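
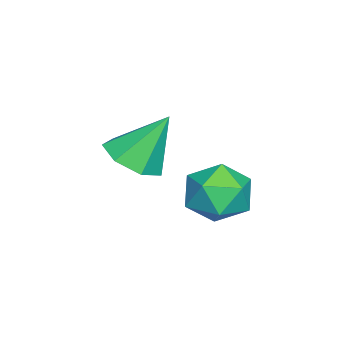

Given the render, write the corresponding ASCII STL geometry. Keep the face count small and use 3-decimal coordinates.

solid 
facet normal 0.356 0.218 0.909
outer loop
vertex 0.751 0.227 2.956
vertex 0.19 -0.381 3.321
vertex 1.018 -0.631 3.057
endloop
endfacet
facet normal 0.856 0.315 0.411
outer loop
vertex 0.751 0.227 2.956
vertex 1.018 -0.631 3.057
vertex 1.217 -0.182 2.298
endloop
endfacet
facet normal 0.609 0.791 -0.060
outer loop
vertex 0.751 0.227 2.956
vertex 1.217 -0.182 2.298
vertex 0.512 0.346 2.093
endloop
endfacet
facet normal -0.044 0.988 0.148
outer loop
vertex 0.751 0.227 2.956
vertex 0.512 0.346 2.093
vertex -0.123 0.223 2.725
endloop
endfacet
facet normal -0.200 0.634 0.747
outer loop
vertex 0.751 0.227 2.956
vertex -0.123 0.223 2.725
vertex 0.19 -0.381 3.321
endloop
endfacet
facet normal 0.950 -0.306 0.068
outer loop
vertex 1.217 -0.182 2.298
vertex 1.018 -0.631 3.057
vertex 0.943 -1.043 2.255
endloop
endfacet
facet normal 0.139 -0.463 0.875
outer loop
vertex 1.018 -0.631 3.057
vertex 0.19 -0.381 3.321
vertex 0.308 -1.166 2.887
endloop
endfacet
facet normal -0.761 0.211 0.614
outer loop
vertex 0.19 -0.381 3.321
vertex -0.123 0.223 2.725
vertex -0.397 -0.638 2.682
endloop
endfacet
facet normal -0.506 0.785 -0.356
outer loop
vertex -0.123 0.223 2.725
vertex 0.512 0.346 2.093
vertex -0.198 -0.189 1.923
endloop
endfacet
facet normal 0.550 0.466 -0.693
outer loop
vertex 0.512 0.346 2.093
vertex 1.217 -0.182 2.298
vertex 0.63 -0.439 1.659
endloop
endfacet
facet normal 0.044 -0.988 -0.148
outer loop
vertex 0.069 -1.047 2.024
vertex 0.943 -1.043 2.255
vertex 0.308 -1.166 2.887
endloop
endfacet
facet normal -0.609 -0.791 0.060
outer loop
vertex 0.069 -1.047 2.024
vertex 0.308 -1.166 2.887
vertex -0.397 -0.638 2.682
endloop
endfacet
facet normal -0.856 -0.315 -0.411
outer loop
vertex 0.069 -1.047 2.024
vertex -0.397 -0.638 2.682
vertex -0.198 -0.189 1.923
endloop
endfacet
facet normal -0.356 -0.218 -0.909
outer loop
vertex 0.069 -1.047 2.024
vertex -0.198 -0.189 1.923
vertex 0.63 -0.439 1.659
endloop
endfacet
facet normal 0.200 -0.634 -0.747
outer loop
vertex 0.069 -1.047 2.024
vertex 0.63 -0.439 1.659
vertex 0.943 -1.043 2.255
endloop
endfacet
facet normal 0.506 -0.785 0.356
outer loop
vertex 0.308 -1.166 2.887
vertex 0.943 -1.043 2.255
vertex 1.018 -0.631 3.057
endloop
endfacet
facet normal -0.550 -0.466 0.693
outer loop
vertex -0.397 -0.638 2.682
vertex 0.308 -1.166 2.887
vertex 0.19 -0.381 3.321
endloop
endfacet
facet normal -0.950 0.306 -0.068
outer loop
vertex -0.198 -0.189 1.923
vertex -0.397 -0.638 2.682
vertex -0.123 0.223 2.725
endloop
endfacet
facet normal -0.139 0.463 -0.875
outer loop
vertex 0.63 -0.439 1.659
vertex -0.198 -0.189 1.923
vertex 0.512 0.346 2.093
endloop
endfacet
facet normal 0.761 -0.211 -0.614
outer loop
vertex 0.943 -1.043 2.255
vertex 0.63 -0.439 1.659
vertex 1.217 -0.182 2.298
endloop
endfacet
facet normal 0.196 -0.502 -0.842
outer loop
vertex -0.25 -3.054 2.733
vertex -1.022 -2.834 2.422
vertex -0.274 -2.416 2.347
endloop
endfacet
facet normal 0.798 0.334 0.502
outer loop
vertex -0.25 -3.054 2.733
vertex -0.274 -2.416 2.347
vertex -1.338 -2.026 3.778
endloop
endfacet
facet normal 0.197 -0.503 -0.842
outer loop
vertex -0.274 -2.416 2.347
vertex -1.022 -2.834 2.422
vertex -0.861 -2.093 2.017
endloop
endfacet
facet normal 0.443 0.893 0.086
outer loop
vertex -0.274 -2.416 2.347
vertex -0.861 -2.093 2.017
vertex -1.338 -2.026 3.778
endloop
endfacet
facet normal 0.196 -0.503 -0.842
outer loop
vertex -0.861 -2.093 2.017
vertex -1.022 -2.834 2.422
vertex -1.569 -2.329 1.993
endloop
endfacet
facet normal -0.310 0.943 -0.120
outer loop
vertex -0.861 -2.093 2.017
vertex -1.569 -2.329 1.993
vertex -1.338 -2.026 3.778
endloop
endfacet
facet normal 0.197 -0.502 -0.842
outer loop
vertex -1.569 -2.329 1.993
vertex -1.022 -2.834 2.422
vertex -1.864 -2.945 2.291
endloop
endfacet
facet normal -0.894 0.447 0.040
outer loop
vertex -1.569 -2.329 1.993
vertex -1.864 -2.945 2.291
vertex -1.338 -2.026 3.778
endloop
endfacet
facet normal 0.197 -0.503 -0.841
outer loop
vertex -1.864 -2.945 2.291
vertex -1.022 -2.834 2.422
vertex -1.526 -3.478 2.689
endloop
endfacet
facet normal -0.869 -0.220 0.443
outer loop
vertex -1.864 -2.945 2.291
vertex -1.526 -3.478 2.689
vertex -1.338 -2.026 3.778
endloop
endfacet
facet normal 0.195 -0.502 -0.842
outer loop
vertex -1.526 -3.478 2.689
vertex -1.022 -2.834 2.422
vertex -0.807 -3.527 2.885
endloop
endfacet
facet normal -0.253 -0.559 0.789
outer loop
vertex -1.526 -3.478 2.689
vertex -0.807 -3.527 2.885
vertex -1.338 -2.026 3.778
endloop
endfacet
facet normal 0.196 -0.502 -0.842
outer loop
vertex -0.807 -3.527 2.885
vertex -1.022 -2.834 2.422
vertex -0.25 -3.054 2.733
endloop
endfacet
facet normal 0.488 -0.312 0.815
outer loop
vertex -0.807 -3.527 2.885
vertex -0.25 -3.054 2.733
vertex -1.338 -2.026 3.778
endloop
endfacet

endsolid


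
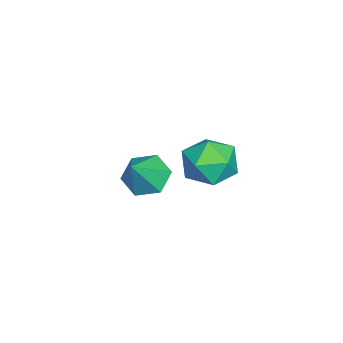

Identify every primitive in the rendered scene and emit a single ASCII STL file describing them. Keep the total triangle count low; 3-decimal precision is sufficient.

solid 
facet normal -0.650 0.181 -0.738
outer loop
vertex -0.447 -3.894 -1.849
vertex -1.084 -3.634 -1.224
vertex -0.501 -3.005 -1.583
endloop
endfacet
facet normal 0.968 0.124 -0.217
outer loop
vertex -0.447 -3.894 -1.849
vertex -0.501 -3.005 -1.583
vertex -0.036 -3.926 -0.036
endloop
endfacet
facet normal -0.650 0.182 -0.737
outer loop
vertex -0.501 -3.005 -1.583
vertex -1.084 -3.634 -1.224
vertex -1.138 -2.745 -0.957
endloop
endfacet
facet normal 0.584 0.762 0.278
outer loop
vertex -0.501 -3.005 -1.583
vertex -1.138 -2.745 -0.957
vertex -0.036 -3.926 -0.036
endloop
endfacet
facet normal -0.651 0.182 -0.737
outer loop
vertex -1.138 -2.745 -0.957
vertex -1.084 -3.634 -1.224
vertex -1.721 -3.375 -0.598
endloop
endfacet
facet normal -0.093 0.557 0.825
outer loop
vertex -1.138 -2.745 -0.957
vertex -1.721 -3.375 -0.598
vertex -0.036 -3.926 -0.036
endloop
endfacet
facet normal -0.651 0.180 -0.737
outer loop
vertex -1.721 -3.375 -0.598
vertex -1.084 -3.634 -1.224
vertex -1.666 -4.264 -0.864
endloop
endfacet
facet normal -0.386 -0.286 0.877
outer loop
vertex -1.721 -3.375 -0.598
vertex -1.666 -4.264 -0.864
vertex -0.036 -3.926 -0.036
endloop
endfacet
facet normal -0.651 0.180 -0.737
outer loop
vertex -1.666 -4.264 -0.864
vertex -1.084 -3.634 -1.224
vertex -1.029 -4.524 -1.49
endloop
endfacet
facet normal -0.002 -0.924 0.382
outer loop
vertex -1.666 -4.264 -0.864
vertex -1.029 -4.524 -1.49
vertex -0.036 -3.926 -0.036
endloop
endfacet
facet normal -0.650 0.180 -0.738
outer loop
vertex -1.029 -4.524 -1.49
vertex -1.084 -3.634 -1.224
vertex -0.447 -3.894 -1.849
endloop
endfacet
facet normal 0.675 -0.718 -0.166
outer loop
vertex -1.029 -4.524 -1.49
vertex -0.447 -3.894 -1.849
vertex -0.036 -3.926 -0.036
endloop
endfacet
facet normal 0.033 0.562 0.826
outer loop
vertex 2.132 -0.095 3.159
vertex 2.643 -0.844 3.648
vertex 3.161 -0.117 3.133
endloop
endfacet
facet normal 0.027 0.970 0.240
outer loop
vertex 2.132 -0.095 3.159
vertex 3.161 -0.117 3.133
vertex 2.63 0.109 2.28
endloop
endfacet
facet normal -0.563 0.816 -0.129
outer loop
vertex 2.132 -0.095 3.159
vertex 2.63 0.109 2.28
vertex 1.783 -0.477 2.268
endloop
endfacet
facet normal -0.922 0.313 0.227
outer loop
vertex 2.132 -0.095 3.159
vertex 1.783 -0.477 2.268
vertex 1.791 -1.066 3.113
endloop
endfacet
facet normal -0.554 0.156 0.818
outer loop
vertex 2.132 -0.095 3.159
vertex 1.791 -1.066 3.113
vertex 2.643 -0.844 3.648
endloop
endfacet
facet normal 0.591 0.791 -0.159
outer loop
vertex 2.63 0.109 2.28
vertex 3.161 -0.117 3.133
vertex 3.449 -0.514 2.227
endloop
endfacet
facet normal 0.600 0.131 0.789
outer loop
vertex 3.161 -0.117 3.133
vertex 2.643 -0.844 3.648
vertex 3.457 -1.103 3.072
endloop
endfacet
facet normal -0.350 -0.526 0.775
outer loop
vertex 2.643 -0.844 3.648
vertex 1.791 -1.066 3.113
vertex 2.61 -1.689 3.06
endloop
endfacet
facet normal -0.945 -0.272 -0.181
outer loop
vertex 1.791 -1.066 3.113
vertex 1.783 -0.477 2.268
vertex 2.079 -1.463 2.207
endloop
endfacet
facet normal -0.364 0.542 -0.758
outer loop
vertex 1.783 -0.477 2.268
vertex 2.63 0.109 2.28
vertex 2.597 -0.736 1.692
endloop
endfacet
facet normal 0.922 -0.313 -0.227
outer loop
vertex 3.108 -1.485 2.181
vertex 3.449 -0.514 2.227
vertex 3.457 -1.103 3.072
endloop
endfacet
facet normal 0.563 -0.816 0.129
outer loop
vertex 3.108 -1.485 2.181
vertex 3.457 -1.103 3.072
vertex 2.61 -1.689 3.06
endloop
endfacet
facet normal -0.027 -0.970 -0.240
outer loop
vertex 3.108 -1.485 2.181
vertex 2.61 -1.689 3.06
vertex 2.079 -1.463 2.207
endloop
endfacet
facet normal -0.033 -0.562 -0.826
outer loop
vertex 3.108 -1.485 2.181
vertex 2.079 -1.463 2.207
vertex 2.597 -0.736 1.692
endloop
endfacet
facet normal 0.554 -0.156 -0.818
outer loop
vertex 3.108 -1.485 2.181
vertex 2.597 -0.736 1.692
vertex 3.449 -0.514 2.227
endloop
endfacet
facet normal 0.945 0.272 0.181
outer loop
vertex 3.457 -1.103 3.072
vertex 3.449 -0.514 2.227
vertex 3.161 -0.117 3.133
endloop
endfacet
facet normal 0.364 -0.542 0.758
outer loop
vertex 2.61 -1.689 3.06
vertex 3.457 -1.103 3.072
vertex 2.643 -0.844 3.648
endloop
endfacet
facet normal -0.591 -0.791 0.159
outer loop
vertex 2.079 -1.463 2.207
vertex 2.61 -1.689 3.06
vertex 1.791 -1.066 3.113
endloop
endfacet
facet normal -0.600 -0.131 -0.789
outer loop
vertex 2.597 -0.736 1.692
vertex 2.079 -1.463 2.207
vertex 1.783 -0.477 2.268
endloop
endfacet
facet normal 0.350 0.526 -0.775
outer loop
vertex 3.449 -0.514 2.227
vertex 2.597 -0.736 1.692
vertex 2.63 0.109 2.28
endloop
endfacet

endsolid


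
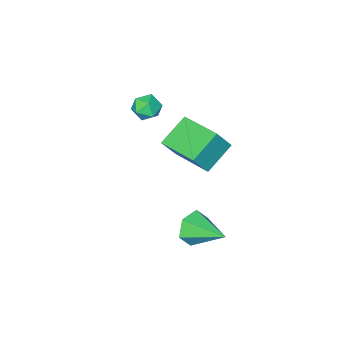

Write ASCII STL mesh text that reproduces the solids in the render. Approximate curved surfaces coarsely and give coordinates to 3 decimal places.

solid 
facet normal -0.409 0.426 0.807
outer loop
vertex 0.296 -1.591 1.391
vertex 0.371 -2.232 1.767
vertex 0.92 -1.726 1.778
endloop
endfacet
facet normal -0.060 0.908 0.414
outer loop
vertex 0.296 -1.591 1.391
vertex 0.92 -1.726 1.778
vertex 0.961 -1.415 1.101
endloop
endfacet
facet normal -0.345 0.907 -0.241
outer loop
vertex 0.296 -1.591 1.391
vertex 0.961 -1.415 1.101
vertex 0.438 -1.728 0.671
endloop
endfacet
facet normal -0.870 0.424 -0.252
outer loop
vertex 0.296 -1.591 1.391
vertex 0.438 -1.728 0.671
vertex 0.073 -2.233 1.082
endloop
endfacet
facet normal -0.910 0.126 0.396
outer loop
vertex 0.296 -1.591 1.391
vertex 0.073 -2.233 1.082
vertex 0.371 -2.232 1.767
endloop
endfacet
facet normal 0.619 0.699 0.358
outer loop
vertex 0.961 -1.415 1.101
vertex 0.92 -1.726 1.778
vertex 1.447 -1.947 1.298
endloop
endfacet
facet normal 0.056 -0.082 0.995
outer loop
vertex 0.92 -1.726 1.778
vertex 0.371 -2.232 1.767
vertex 1.082 -2.452 1.709
endloop
endfacet
facet normal -0.755 -0.568 0.329
outer loop
vertex 0.371 -2.232 1.767
vertex 0.073 -2.233 1.082
vertex 0.559 -2.765 1.279
endloop
endfacet
facet normal -0.690 -0.086 -0.718
outer loop
vertex 0.073 -2.233 1.082
vertex 0.438 -1.728 0.671
vertex 0.6 -2.454 0.602
endloop
endfacet
facet normal 0.158 0.697 -0.700
outer loop
vertex 0.438 -1.728 0.671
vertex 0.961 -1.415 1.101
vertex 1.149 -1.948 0.613
endloop
endfacet
facet normal 0.870 -0.424 0.252
outer loop
vertex 1.224 -2.589 0.989
vertex 1.447 -1.947 1.298
vertex 1.082 -2.452 1.709
endloop
endfacet
facet normal 0.345 -0.907 0.241
outer loop
vertex 1.224 -2.589 0.989
vertex 1.082 -2.452 1.709
vertex 0.559 -2.765 1.279
endloop
endfacet
facet normal 0.060 -0.908 -0.414
outer loop
vertex 1.224 -2.589 0.989
vertex 0.559 -2.765 1.279
vertex 0.6 -2.454 0.602
endloop
endfacet
facet normal 0.409 -0.426 -0.807
outer loop
vertex 1.224 -2.589 0.989
vertex 0.6 -2.454 0.602
vertex 1.149 -1.948 0.613
endloop
endfacet
facet normal 0.910 -0.126 -0.396
outer loop
vertex 1.224 -2.589 0.989
vertex 1.149 -1.948 0.613
vertex 1.447 -1.947 1.298
endloop
endfacet
facet normal 0.690 0.086 0.718
outer loop
vertex 1.082 -2.452 1.709
vertex 1.447 -1.947 1.298
vertex 0.92 -1.726 1.778
endloop
endfacet
facet normal -0.158 -0.697 0.700
outer loop
vertex 0.559 -2.765 1.279
vertex 1.082 -2.452 1.709
vertex 0.371 -2.232 1.767
endloop
endfacet
facet normal -0.619 -0.699 -0.358
outer loop
vertex 0.6 -2.454 0.602
vertex 0.559 -2.765 1.279
vertex 0.073 -2.233 1.082
endloop
endfacet
facet normal -0.056 0.082 -0.995
outer loop
vertex 1.149 -1.948 0.613
vertex 0.6 -2.454 0.602
vertex 0.438 -1.728 0.671
endloop
endfacet
facet normal 0.755 0.568 -0.329
outer loop
vertex 1.447 -1.947 1.298
vertex 1.149 -1.948 0.613
vertex 0.961 -1.415 1.101
endloop
endfacet
facet normal 0.139 -0.946 -0.292
outer loop
vertex 2.169 2.494 -4.226
vertex 1.758 2.2 -3.469
vertex 1.269 2.36 -4.22
endloop
endfacet
facet normal -0.100 0.638 -0.764
outer loop
vertex 2.169 2.494 -4.226
vertex 1.269 2.36 -4.22
vertex 1.502 3.94 -2.931
endloop
endfacet
facet normal 0.140 -0.946 -0.293
outer loop
vertex 1.269 2.36 -4.22
vertex 1.758 2.2 -3.469
vertex 0.858 2.065 -3.463
endloop
endfacet
facet normal -0.865 0.388 -0.319
outer loop
vertex 1.269 2.36 -4.22
vertex 0.858 2.065 -3.463
vertex 1.502 3.94 -2.931
endloop
endfacet
facet normal 0.140 -0.946 -0.293
outer loop
vertex 0.858 2.065 -3.463
vertex 1.758 2.2 -3.469
vertex 1.347 1.905 -2.712
endloop
endfacet
facet normal -0.820 0.123 0.560
outer loop
vertex 0.858 2.065 -3.463
vertex 1.347 1.905 -2.712
vertex 1.502 3.94 -2.931
endloop
endfacet
facet normal 0.140 -0.946 -0.293
outer loop
vertex 1.347 1.905 -2.712
vertex 1.758 2.2 -3.469
vertex 2.247 2.04 -2.719
endloop
endfacet
facet normal -0.008 0.108 0.994
outer loop
vertex 1.347 1.905 -2.712
vertex 2.247 2.04 -2.719
vertex 1.502 3.94 -2.931
endloop
endfacet
facet normal 0.139 -0.946 -0.292
outer loop
vertex 2.247 2.04 -2.719
vertex 1.758 2.2 -3.469
vertex 2.658 2.334 -3.476
endloop
endfacet
facet normal 0.755 0.357 0.549
outer loop
vertex 2.247 2.04 -2.719
vertex 2.658 2.334 -3.476
vertex 1.502 3.94 -2.931
endloop
endfacet
facet normal 0.139 -0.946 -0.292
outer loop
vertex 2.658 2.334 -3.476
vertex 1.758 2.2 -3.469
vertex 2.169 2.494 -4.226
endloop
endfacet
facet normal 0.710 0.623 -0.330
outer loop
vertex 2.658 2.334 -3.476
vertex 2.169 2.494 -4.226
vertex 1.502 3.94 -2.931
endloop
endfacet
facet normal -0.838 -0.070 0.542
outer loop
vertex 1.038 0.746 2.603
vertex 1.023 2.762 2.84
vertex 0.339 0.865 1.537
endloop
endfacet
facet normal 0.008 -0.993 -0.116
outer loop
vertex 1.697 0.978 0.66
vertex 1.038 0.746 2.603
vertex 0.339 0.865 1.537
endloop
endfacet
facet normal -0.838 -0.069 0.541
outer loop
vertex 0.339 0.865 1.537
vertex 1.023 2.762 2.84
vertex 0.325 2.882 1.774
endloop
endfacet
facet normal -0.546 0.094 -0.833
outer loop
vertex 0.325 2.882 1.774
vertex 1.697 0.978 0.66
vertex 0.339 0.865 1.537
endloop
endfacet
facet normal 0.546 -0.094 0.833
outer loop
vertex 1.038 0.746 2.603
vertex 2.381 2.875 1.963
vertex 1.023 2.762 2.84
endloop
endfacet
facet normal 0.007 -0.993 -0.116
outer loop
vertex 2.395 0.858 1.726
vertex 1.038 0.746 2.603
vertex 1.697 0.978 0.66
endloop
endfacet
facet normal 0.546 -0.094 0.833
outer loop
vertex 2.395 0.858 1.726
vertex 2.381 2.875 1.963
vertex 1.038 0.746 2.603
endloop
endfacet
facet normal -0.007 0.993 0.117
outer loop
vertex 1.023 2.762 2.84
vertex 2.381 2.875 1.963
vertex 0.325 2.882 1.774
endloop
endfacet
facet normal -0.546 0.094 -0.833
outer loop
vertex 1.682 2.994 0.897
vertex 1.697 0.978 0.66
vertex 0.325 2.882 1.774
endloop
endfacet
facet normal -0.007 0.993 0.116
outer loop
vertex 0.325 2.882 1.774
vertex 2.381 2.875 1.963
vertex 1.682 2.994 0.897
endloop
endfacet
facet normal 0.838 0.070 -0.541
outer loop
vertex 1.682 2.994 0.897
vertex 2.395 0.858 1.726
vertex 1.697 0.978 0.66
endloop
endfacet
facet normal 0.838 0.069 -0.542
outer loop
vertex 2.381 2.875 1.963
vertex 2.395 0.858 1.726
vertex 1.682 2.994 0.897
endloop
endfacet

endsolid


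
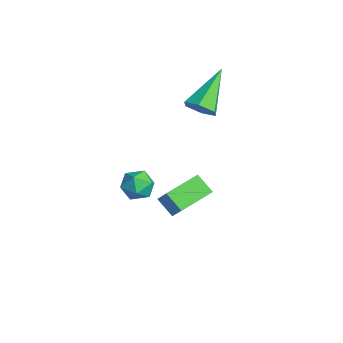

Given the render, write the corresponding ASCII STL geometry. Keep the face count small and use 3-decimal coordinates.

solid 
facet normal 0.139 0.878 0.458
outer loop
vertex -0.152 -1.428 -0.387
vertex -0.372 -1.72 0.24
vertex 0.331 -1.737 0.059
endloop
endfacet
facet normal 0.593 0.800 -0.088
outer loop
vertex -0.152 -1.428 -0.387
vertex 0.331 -1.737 0.059
vertex 0.375 -1.848 -0.656
endloop
endfacet
facet normal 0.211 0.701 -0.681
outer loop
vertex -0.152 -1.428 -0.387
vertex 0.375 -1.848 -0.656
vertex -0.299 -1.9 -0.918
endloop
endfacet
facet normal -0.482 0.717 -0.504
outer loop
vertex -0.152 -1.428 -0.387
vertex -0.299 -1.9 -0.918
vertex -0.761 -1.821 -0.364
endloop
endfacet
facet normal -0.526 0.827 0.200
outer loop
vertex -0.152 -1.428 -0.387
vertex -0.761 -1.821 -0.364
vertex -0.372 -1.72 0.24
endloop
endfacet
facet normal 0.977 0.211 0.027
outer loop
vertex 0.375 -1.848 -0.656
vertex 0.331 -1.737 0.059
vertex 0.481 -2.399 -0.196
endloop
endfacet
facet normal 0.242 0.337 0.910
outer loop
vertex 0.331 -1.737 0.059
vertex -0.372 -1.72 0.24
vertex 0.019 -2.32 0.358
endloop
endfacet
facet normal -0.832 0.252 0.494
outer loop
vertex -0.372 -1.72 0.24
vertex -0.761 -1.821 -0.364
vertex -0.655 -2.372 0.096
endloop
endfacet
facet normal -0.760 0.076 -0.645
outer loop
vertex -0.761 -1.821 -0.364
vertex -0.299 -1.9 -0.918
vertex -0.611 -2.483 -0.619
endloop
endfacet
facet normal 0.358 0.050 -0.932
outer loop
vertex -0.299 -1.9 -0.918
vertex 0.375 -1.848 -0.656
vertex 0.092 -2.5 -0.8
endloop
endfacet
facet normal 0.482 -0.717 0.504
outer loop
vertex -0.128 -2.792 -0.173
vertex 0.481 -2.399 -0.196
vertex 0.019 -2.32 0.358
endloop
endfacet
facet normal -0.211 -0.701 0.681
outer loop
vertex -0.128 -2.792 -0.173
vertex 0.019 -2.32 0.358
vertex -0.655 -2.372 0.096
endloop
endfacet
facet normal -0.593 -0.800 0.088
outer loop
vertex -0.128 -2.792 -0.173
vertex -0.655 -2.372 0.096
vertex -0.611 -2.483 -0.619
endloop
endfacet
facet normal -0.139 -0.878 -0.458
outer loop
vertex -0.128 -2.792 -0.173
vertex -0.611 -2.483 -0.619
vertex 0.092 -2.5 -0.8
endloop
endfacet
facet normal 0.526 -0.827 -0.200
outer loop
vertex -0.128 -2.792 -0.173
vertex 0.092 -2.5 -0.8
vertex 0.481 -2.399 -0.196
endloop
endfacet
facet normal 0.760 -0.076 0.645
outer loop
vertex 0.019 -2.32 0.358
vertex 0.481 -2.399 -0.196
vertex 0.331 -1.737 0.059
endloop
endfacet
facet normal -0.358 -0.050 0.932
outer loop
vertex -0.655 -2.372 0.096
vertex 0.019 -2.32 0.358
vertex -0.372 -1.72 0.24
endloop
endfacet
facet normal -0.977 -0.211 -0.027
outer loop
vertex -0.611 -2.483 -0.619
vertex -0.655 -2.372 0.096
vertex -0.761 -1.821 -0.364
endloop
endfacet
facet normal -0.242 -0.337 -0.910
outer loop
vertex 0.092 -2.5 -0.8
vertex -0.611 -2.483 -0.619
vertex -0.299 -1.9 -0.918
endloop
endfacet
facet normal 0.832 -0.252 -0.494
outer loop
vertex 0.481 -2.399 -0.196
vertex 0.092 -2.5 -0.8
vertex 0.375 -1.848 -0.656
endloop
endfacet
facet normal 0.475 -0.648 -0.595
outer loop
vertex -2.729 2.205 0.733
vertex -3.367 1.889 0.568
vertex -3.118 2.443 0.163
endloop
endfacet
facet normal 0.539 0.842 -0.016
outer loop
vertex -2.729 2.205 0.733
vertex -3.118 2.443 0.163
vertex -4.393 3.291 1.852
endloop
endfacet
facet normal 0.476 -0.648 -0.594
outer loop
vertex -3.118 2.443 0.163
vertex -3.367 1.889 0.568
vertex -3.755 2.127 -0.002
endloop
endfacet
facet normal -0.240 0.783 -0.574
outer loop
vertex -3.118 2.443 0.163
vertex -3.755 2.127 -0.002
vertex -4.393 3.291 1.852
endloop
endfacet
facet normal 0.476 -0.648 -0.594
outer loop
vertex -3.755 2.127 -0.002
vertex -3.367 1.889 0.568
vertex -4.004 1.573 0.403
endloop
endfacet
facet normal -0.912 0.124 -0.391
outer loop
vertex -3.755 2.127 -0.002
vertex -4.004 1.573 0.403
vertex -4.393 3.291 1.852
endloop
endfacet
facet normal 0.476 -0.650 -0.593
outer loop
vertex -4.004 1.573 0.403
vertex -3.367 1.889 0.568
vertex -3.616 1.336 0.974
endloop
endfacet
facet normal -0.806 -0.477 0.350
outer loop
vertex -4.004 1.573 0.403
vertex -3.616 1.336 0.974
vertex -4.393 3.291 1.852
endloop
endfacet
facet normal 0.474 -0.650 -0.594
outer loop
vertex -3.616 1.336 0.974
vertex -3.367 1.889 0.568
vertex -2.978 1.651 1.139
endloop
endfacet
facet normal -0.028 -0.419 0.908
outer loop
vertex -3.616 1.336 0.974
vertex -2.978 1.651 1.139
vertex -4.393 3.291 1.852
endloop
endfacet
facet normal 0.475 -0.649 -0.594
outer loop
vertex -2.978 1.651 1.139
vertex -3.367 1.889 0.568
vertex -2.729 2.205 0.733
endloop
endfacet
facet normal 0.645 0.241 0.725
outer loop
vertex -2.978 1.651 1.139
vertex -2.729 2.205 0.733
vertex -4.393 3.291 1.852
endloop
endfacet
facet normal -0.717 -0.323 0.618
outer loop
vertex -2.254 -0.028 -3.065
vertex -2.715 1.512 -2.795
vertex -2.974 -0.091 -3.933
endloop
endfacet
facet normal 0.282 -0.945 -0.166
outer loop
vertex -2.265 0.228 -4.545
vertex -2.254 -0.028 -3.065
vertex -2.974 -0.091 -3.933
endloop
endfacet
facet normal -0.717 -0.323 0.618
outer loop
vertex -2.974 -0.091 -3.933
vertex -2.715 1.512 -2.795
vertex -3.435 1.449 -3.664
endloop
endfacet
facet normal -0.638 -0.057 -0.768
outer loop
vertex -3.435 1.449 -3.664
vertex -2.265 0.228 -4.545
vertex -2.974 -0.091 -3.933
endloop
endfacet
facet normal 0.638 0.056 0.768
outer loop
vertex -2.254 -0.028 -3.065
vertex -2.006 1.831 -3.407
vertex -2.715 1.512 -2.795
endloop
endfacet
facet normal 0.282 -0.945 -0.166
outer loop
vertex -1.545 0.291 -3.676
vertex -2.254 -0.028 -3.065
vertex -2.265 0.228 -4.545
endloop
endfacet
facet normal 0.637 0.056 0.769
outer loop
vertex -1.545 0.291 -3.676
vertex -2.006 1.831 -3.407
vertex -2.254 -0.028 -3.065
endloop
endfacet
facet normal -0.282 0.945 0.165
outer loop
vertex -2.715 1.512 -2.795
vertex -2.006 1.831 -3.407
vertex -3.435 1.449 -3.664
endloop
endfacet
facet normal -0.637 -0.056 -0.769
outer loop
vertex -2.726 1.768 -4.275
vertex -2.265 0.228 -4.545
vertex -3.435 1.449 -3.664
endloop
endfacet
facet normal -0.282 0.945 0.166
outer loop
vertex -3.435 1.449 -3.664
vertex -2.006 1.831 -3.407
vertex -2.726 1.768 -4.275
endloop
endfacet
facet normal 0.717 0.323 -0.618
outer loop
vertex -2.726 1.768 -4.275
vertex -1.545 0.291 -3.676
vertex -2.265 0.228 -4.545
endloop
endfacet
facet normal 0.717 0.323 -0.618
outer loop
vertex -2.006 1.831 -3.407
vertex -1.545 0.291 -3.676
vertex -2.726 1.768 -4.275
endloop
endfacet

endsolid


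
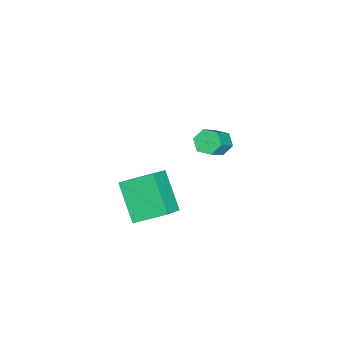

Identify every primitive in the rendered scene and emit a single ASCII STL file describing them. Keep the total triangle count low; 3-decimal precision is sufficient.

solid 
facet normal -0.643 -0.414 0.644
outer loop
vertex 3.76 1.275 -1.339
vertex 3.606 2.408 -0.764
vertex 2.912 1.513 -2.032
endloop
endfacet
facet normal 0.120 -0.885 -0.450
outer loop
vertex 3.934 2.172 -3.056
vertex 3.76 1.275 -1.339
vertex 2.912 1.513 -2.032
endloop
endfacet
facet normal -0.642 -0.415 0.644
outer loop
vertex 2.912 1.513 -2.032
vertex 3.606 2.408 -0.764
vertex 2.759 2.645 -1.456
endloop
endfacet
facet normal -0.757 0.212 -0.618
outer loop
vertex 2.759 2.645 -1.456
vertex 3.934 2.172 -3.056
vertex 2.912 1.513 -2.032
endloop
endfacet
facet normal 0.756 -0.211 0.619
outer loop
vertex 3.76 1.275 -1.339
vertex 4.628 3.067 -1.788
vertex 3.606 2.408 -0.764
endloop
endfacet
facet normal 0.120 -0.885 -0.450
outer loop
vertex 4.781 1.935 -2.364
vertex 3.76 1.275 -1.339
vertex 3.934 2.172 -3.056
endloop
endfacet
facet normal 0.757 -0.212 0.618
outer loop
vertex 4.781 1.935 -2.364
vertex 4.628 3.067 -1.788
vertex 3.76 1.275 -1.339
endloop
endfacet
facet normal -0.120 0.885 0.450
outer loop
vertex 3.606 2.408 -0.764
vertex 4.628 3.067 -1.788
vertex 2.759 2.645 -1.456
endloop
endfacet
facet normal -0.757 0.211 -0.618
outer loop
vertex 3.78 3.305 -2.481
vertex 3.934 2.172 -3.056
vertex 2.759 2.645 -1.456
endloop
endfacet
facet normal -0.120 0.885 0.450
outer loop
vertex 2.759 2.645 -1.456
vertex 4.628 3.067 -1.788
vertex 3.78 3.305 -2.481
endloop
endfacet
facet normal 0.643 0.414 -0.645
outer loop
vertex 3.78 3.305 -2.481
vertex 4.781 1.935 -2.364
vertex 3.934 2.172 -3.056
endloop
endfacet
facet normal 0.643 0.415 -0.644
outer loop
vertex 4.628 3.067 -1.788
vertex 4.781 1.935 -2.364
vertex 3.78 3.305 -2.481
endloop
endfacet
facet normal -0.669 0.206 -0.714
outer loop
vertex -0.219 3.651 -3.435
vertex -0.476 3.96 -3.105
vertex -0.097 4.156 -3.404
endloop
endfacet
facet normal 0.704 -0.127 -0.698
outer loop
vertex -0.219 3.651 -3.435
vertex -0.097 4.156 -3.404
vertex 0.692 3.371 -2.465
endloop
endfacet
facet normal 0.704 -0.128 -0.698
outer loop
vertex 0.692 3.371 -2.465
vertex -0.097 4.156 -3.404
vertex 0.814 3.875 -2.434
endloop
endfacet
facet normal 0.670 -0.206 0.713
outer loop
vertex 0.692 3.371 -2.465
vertex 0.814 3.875 -2.434
vertex 0.436 3.68 -2.135
endloop
endfacet
facet normal -0.669 0.206 -0.714
outer loop
vertex -0.097 4.156 -3.404
vertex -0.476 3.96 -3.105
vertex -0.354 4.465 -3.074
endloop
endfacet
facet normal 0.555 0.778 -0.296
outer loop
vertex -0.097 4.156 -3.404
vertex -0.354 4.465 -3.074
vertex 0.814 3.875 -2.434
endloop
endfacet
facet normal 0.555 0.777 -0.297
outer loop
vertex 0.814 3.875 -2.434
vertex -0.354 4.465 -3.074
vertex 0.557 4.185 -2.103
endloop
endfacet
facet normal 0.670 -0.206 0.713
outer loop
vertex 0.814 3.875 -2.434
vertex 0.557 4.185 -2.103
vertex 0.436 3.68 -2.135
endloop
endfacet
facet normal -0.671 0.206 -0.713
outer loop
vertex -0.354 4.465 -3.074
vertex -0.476 3.96 -3.105
vertex -0.732 4.269 -2.775
endloop
endfacet
facet normal -0.151 0.903 0.402
outer loop
vertex -0.354 4.465 -3.074
vertex -0.732 4.269 -2.775
vertex 0.557 4.185 -2.103
endloop
endfacet
facet normal -0.151 0.903 0.402
outer loop
vertex 0.557 4.185 -2.103
vertex -0.732 4.269 -2.775
vertex 0.179 3.989 -1.805
endloop
endfacet
facet normal 0.669 -0.206 0.714
outer loop
vertex 0.557 4.185 -2.103
vertex 0.179 3.989 -1.805
vertex 0.436 3.68 -2.135
endloop
endfacet
facet normal -0.670 0.206 -0.713
outer loop
vertex -0.732 4.269 -2.775
vertex -0.476 3.96 -3.105
vertex -0.854 3.765 -2.806
endloop
endfacet
facet normal -0.704 0.128 0.698
outer loop
vertex -0.732 4.269 -2.775
vertex -0.854 3.765 -2.806
vertex 0.179 3.989 -1.805
endloop
endfacet
facet normal -0.704 0.127 0.698
outer loop
vertex 0.179 3.989 -1.805
vertex -0.854 3.765 -2.806
vertex 0.057 3.484 -1.836
endloop
endfacet
facet normal 0.669 -0.206 0.714
outer loop
vertex 0.179 3.989 -1.805
vertex 0.057 3.484 -1.836
vertex 0.436 3.68 -2.135
endloop
endfacet
facet normal -0.670 0.206 -0.713
outer loop
vertex -0.854 3.765 -2.806
vertex -0.476 3.96 -3.105
vertex -0.597 3.455 -3.137
endloop
endfacet
facet normal -0.555 -0.777 0.296
outer loop
vertex -0.854 3.765 -2.806
vertex -0.597 3.455 -3.137
vertex 0.057 3.484 -1.836
endloop
endfacet
facet normal -0.555 -0.778 0.296
outer loop
vertex 0.057 3.484 -1.836
vertex -0.597 3.455 -3.137
vertex 0.314 3.175 -2.166
endloop
endfacet
facet normal 0.669 -0.206 0.714
outer loop
vertex 0.057 3.484 -1.836
vertex 0.314 3.175 -2.166
vertex 0.436 3.68 -2.135
endloop
endfacet
facet normal -0.669 0.206 -0.714
outer loop
vertex -0.597 3.455 -3.137
vertex -0.476 3.96 -3.105
vertex -0.219 3.651 -3.435
endloop
endfacet
facet normal 0.151 -0.903 -0.402
outer loop
vertex -0.597 3.455 -3.137
vertex -0.219 3.651 -3.435
vertex 0.314 3.175 -2.166
endloop
endfacet
facet normal 0.150 -0.903 -0.402
outer loop
vertex 0.314 3.175 -2.166
vertex -0.219 3.651 -3.435
vertex 0.692 3.371 -2.465
endloop
endfacet
facet normal 0.671 -0.206 0.713
outer loop
vertex 0.314 3.175 -2.166
vertex 0.692 3.371 -2.465
vertex 0.436 3.68 -2.135
endloop
endfacet

endsolid


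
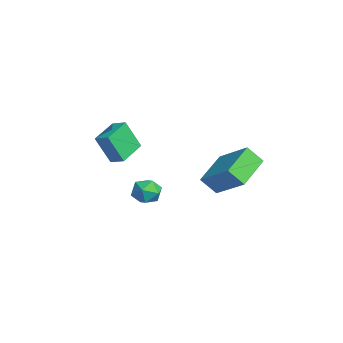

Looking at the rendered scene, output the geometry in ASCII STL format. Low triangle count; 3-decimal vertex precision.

solid 
facet normal -0.711 0.607 0.354
outer loop
vertex -0.367 2.022 0.806
vertex 1.124 3.049 2.037
vertex -0.159 2.784 -0.083
endloop
endfacet
facet normal -0.681 -0.470 -0.562
outer loop
vertex 1.356 1.491 -0.837
vertex -0.367 2.022 0.806
vertex -0.159 2.784 -0.083
endloop
endfacet
facet normal -0.711 0.608 0.354
outer loop
vertex -0.159 2.784 -0.083
vertex 1.124 3.049 2.037
vertex 1.333 3.812 1.148
endloop
endfacet
facet normal 0.175 0.641 -0.747
outer loop
vertex 1.333 3.812 1.148
vertex 1.356 1.491 -0.837
vertex -0.159 2.784 -0.083
endloop
endfacet
facet normal -0.175 -0.641 0.747
outer loop
vertex -0.367 2.022 0.806
vertex 2.639 1.756 1.283
vertex 1.124 3.049 2.037
endloop
endfacet
facet normal -0.681 -0.469 -0.563
outer loop
vertex 1.147 0.728 0.052
vertex -0.367 2.022 0.806
vertex 1.356 1.491 -0.837
endloop
endfacet
facet normal -0.175 -0.641 0.748
outer loop
vertex 1.147 0.728 0.052
vertex 2.639 1.756 1.283
vertex -0.367 2.022 0.806
endloop
endfacet
facet normal 0.681 0.469 0.563
outer loop
vertex 1.124 3.049 2.037
vertex 2.639 1.756 1.283
vertex 1.333 3.812 1.148
endloop
endfacet
facet normal 0.176 0.641 -0.747
outer loop
vertex 2.847 2.518 0.394
vertex 1.356 1.491 -0.837
vertex 1.333 3.812 1.148
endloop
endfacet
facet normal 0.681 0.470 0.562
outer loop
vertex 1.333 3.812 1.148
vertex 2.639 1.756 1.283
vertex 2.847 2.518 0.394
endloop
endfacet
facet normal 0.711 -0.608 -0.354
outer loop
vertex 2.847 2.518 0.394
vertex 1.147 0.728 0.052
vertex 1.356 1.491 -0.837
endloop
endfacet
facet normal 0.711 -0.607 -0.354
outer loop
vertex 2.639 1.756 1.283
vertex 1.147 0.728 0.052
vertex 2.847 2.518 0.394
endloop
endfacet
facet normal -0.686 -0.643 -0.340
outer loop
vertex 0.997 -4.355 3.231
vertex -0.178 -3.314 3.631
vertex 1.101 -3.627 1.643
endloop
endfacet
facet normal 0.725 -0.643 -0.247
outer loop
vertex 1.678 -3.086 1.929
vertex 0.997 -4.355 3.231
vertex 1.101 -3.627 1.643
endloop
endfacet
facet normal -0.686 -0.643 -0.340
outer loop
vertex 1.101 -3.627 1.643
vertex -0.178 -3.314 3.631
vertex -0.073 -2.585 2.043
endloop
endfacet
facet normal 0.060 0.416 -0.907
outer loop
vertex -0.073 -2.585 2.043
vertex 1.678 -3.086 1.929
vertex 1.101 -3.627 1.643
endloop
endfacet
facet normal -0.060 -0.416 0.907
outer loop
vertex 0.997 -4.355 3.231
vertex 0.399 -2.773 3.917
vertex -0.178 -3.314 3.631
endloop
endfacet
facet normal 0.725 -0.643 -0.247
outer loop
vertex 1.573 -3.815 3.517
vertex 0.997 -4.355 3.231
vertex 1.678 -3.086 1.929
endloop
endfacet
facet normal -0.060 -0.416 0.907
outer loop
vertex 1.573 -3.815 3.517
vertex 0.399 -2.773 3.917
vertex 0.997 -4.355 3.231
endloop
endfacet
facet normal -0.725 0.643 0.247
outer loop
vertex -0.178 -3.314 3.631
vertex 0.399 -2.773 3.917
vertex -0.073 -2.585 2.043
endloop
endfacet
facet normal 0.060 0.416 -0.907
outer loop
vertex 0.503 -2.045 2.329
vertex 1.678 -3.086 1.929
vertex -0.073 -2.585 2.043
endloop
endfacet
facet normal -0.725 0.643 0.247
outer loop
vertex -0.073 -2.585 2.043
vertex 0.399 -2.773 3.917
vertex 0.503 -2.045 2.329
endloop
endfacet
facet normal 0.686 0.643 0.341
outer loop
vertex 0.503 -2.045 2.329
vertex 1.573 -3.815 3.517
vertex 1.678 -3.086 1.929
endloop
endfacet
facet normal 0.686 0.643 0.340
outer loop
vertex 0.399 -2.773 3.917
vertex 1.573 -3.815 3.517
vertex 0.503 -2.045 2.329
endloop
endfacet
facet normal -0.404 -0.028 0.914
outer loop
vertex -2.472 -1.221 -1.575
vertex -1.976 -1.924 -1.377
vertex -1.672 -1.111 -1.218
endloop
endfacet
facet normal -0.385 0.640 0.665
outer loop
vertex -2.472 -1.221 -1.575
vertex -1.672 -1.111 -1.218
vertex -1.937 -0.586 -1.877
endloop
endfacet
facet normal -0.751 0.658 0.053
outer loop
vertex -2.472 -1.221 -1.575
vertex -1.937 -0.586 -1.877
vertex -2.406 -1.076 -2.443
endloop
endfacet
facet normal -0.997 -0.001 -0.076
outer loop
vertex -2.472 -1.221 -1.575
vertex -2.406 -1.076 -2.443
vertex -2.429 -1.903 -2.134
endloop
endfacet
facet normal -0.782 -0.423 0.456
outer loop
vertex -2.472 -1.221 -1.575
vertex -2.429 -1.903 -2.134
vertex -1.976 -1.924 -1.377
endloop
endfacet
facet normal 0.295 0.802 0.520
outer loop
vertex -1.937 -0.586 -1.877
vertex -1.672 -1.111 -1.218
vertex -1.111 -0.897 -1.866
endloop
endfacet
facet normal 0.264 -0.279 0.923
outer loop
vertex -1.672 -1.111 -1.218
vertex -1.976 -1.924 -1.377
vertex -1.134 -1.724 -1.557
endloop
endfacet
facet normal -0.349 -0.919 0.183
outer loop
vertex -1.976 -1.924 -1.377
vertex -2.429 -1.903 -2.134
vertex -1.603 -2.214 -2.123
endloop
endfacet
facet normal -0.695 -0.235 -0.679
outer loop
vertex -2.429 -1.903 -2.134
vertex -2.406 -1.076 -2.443
vertex -1.868 -1.689 -2.782
endloop
endfacet
facet normal -0.298 0.830 -0.472
outer loop
vertex -2.406 -1.076 -2.443
vertex -1.937 -0.586 -1.877
vertex -1.564 -0.876 -2.623
endloop
endfacet
facet normal 0.997 0.001 0.076
outer loop
vertex -1.068 -1.579 -2.425
vertex -1.111 -0.897 -1.866
vertex -1.134 -1.724 -1.557
endloop
endfacet
facet normal 0.751 -0.658 -0.053
outer loop
vertex -1.068 -1.579 -2.425
vertex -1.134 -1.724 -1.557
vertex -1.603 -2.214 -2.123
endloop
endfacet
facet normal 0.385 -0.640 -0.665
outer loop
vertex -1.068 -1.579 -2.425
vertex -1.603 -2.214 -2.123
vertex -1.868 -1.689 -2.782
endloop
endfacet
facet normal 0.404 0.028 -0.914
outer loop
vertex -1.068 -1.579 -2.425
vertex -1.868 -1.689 -2.782
vertex -1.564 -0.876 -2.623
endloop
endfacet
facet normal 0.782 0.423 -0.456
outer loop
vertex -1.068 -1.579 -2.425
vertex -1.564 -0.876 -2.623
vertex -1.111 -0.897 -1.866
endloop
endfacet
facet normal 0.695 0.235 0.679
outer loop
vertex -1.134 -1.724 -1.557
vertex -1.111 -0.897 -1.866
vertex -1.672 -1.111 -1.218
endloop
endfacet
facet normal 0.298 -0.830 0.472
outer loop
vertex -1.603 -2.214 -2.123
vertex -1.134 -1.724 -1.557
vertex -1.976 -1.924 -1.377
endloop
endfacet
facet normal -0.295 -0.802 -0.520
outer loop
vertex -1.868 -1.689 -2.782
vertex -1.603 -2.214 -2.123
vertex -2.429 -1.903 -2.134
endloop
endfacet
facet normal -0.264 0.279 -0.923
outer loop
vertex -1.564 -0.876 -2.623
vertex -1.868 -1.689 -2.782
vertex -2.406 -1.076 -2.443
endloop
endfacet
facet normal 0.349 0.919 -0.183
outer loop
vertex -1.111 -0.897 -1.866
vertex -1.564 -0.876 -2.623
vertex -1.937 -0.586 -1.877
endloop
endfacet

endsolid


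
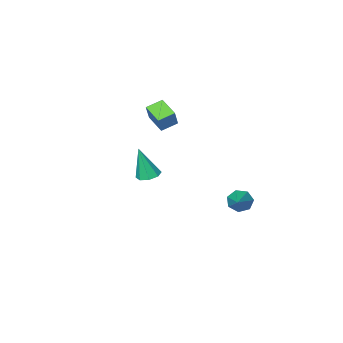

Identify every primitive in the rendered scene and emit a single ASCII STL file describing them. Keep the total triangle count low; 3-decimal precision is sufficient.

solid 
facet normal -0.204 0.161 -0.966
outer loop
vertex 4.114 3.786 1.604
vertex 3.569 3.605 1.689
vertex 3.841 4.117 1.717
endloop
endfacet
facet normal 0.787 0.565 0.246
outer loop
vertex 4.114 3.786 1.604
vertex 3.841 4.117 1.717
vertex 3.911 3.335 3.291
endloop
endfacet
facet normal -0.207 0.163 -0.965
outer loop
vertex 3.841 4.117 1.717
vertex 3.569 3.605 1.689
vertex 3.409 4.148 1.815
endloop
endfacet
facet normal 0.162 0.887 0.433
outer loop
vertex 3.841 4.117 1.717
vertex 3.409 4.148 1.815
vertex 3.911 3.335 3.291
endloop
endfacet
facet normal -0.204 0.164 -0.965
outer loop
vertex 3.409 4.148 1.815
vertex 3.569 3.605 1.689
vertex 3.071 3.862 1.838
endloop
endfacet
facet normal -0.522 0.660 0.541
outer loop
vertex 3.409 4.148 1.815
vertex 3.071 3.862 1.838
vertex 3.911 3.335 3.291
endloop
endfacet
facet normal -0.206 0.161 -0.965
outer loop
vertex 3.071 3.862 1.838
vertex 3.569 3.605 1.689
vertex 3.025 3.425 1.775
endloop
endfacet
facet normal -0.863 0.018 0.505
outer loop
vertex 3.071 3.862 1.838
vertex 3.025 3.425 1.775
vertex 3.911 3.335 3.291
endloop
endfacet
facet normal -0.206 0.162 -0.965
outer loop
vertex 3.025 3.425 1.775
vertex 3.569 3.605 1.689
vertex 3.298 3.094 1.661
endloop
endfacet
facet normal -0.661 -0.665 0.347
outer loop
vertex 3.025 3.425 1.775
vertex 3.298 3.094 1.661
vertex 3.911 3.335 3.291
endloop
endfacet
facet normal -0.207 0.163 -0.965
outer loop
vertex 3.298 3.094 1.661
vertex 3.569 3.605 1.689
vertex 3.73 3.062 1.563
endloop
endfacet
facet normal -0.037 -0.986 0.160
outer loop
vertex 3.298 3.094 1.661
vertex 3.73 3.062 1.563
vertex 3.911 3.335 3.291
endloop
endfacet
facet normal -0.204 0.163 -0.965
outer loop
vertex 3.73 3.062 1.563
vertex 3.569 3.605 1.689
vertex 4.068 3.349 1.54
endloop
endfacet
facet normal 0.648 -0.759 0.052
outer loop
vertex 3.73 3.062 1.563
vertex 4.068 3.349 1.54
vertex 3.911 3.335 3.291
endloop
endfacet
facet normal -0.205 0.163 -0.965
outer loop
vertex 4.068 3.349 1.54
vertex 3.569 3.605 1.689
vertex 4.114 3.786 1.604
endloop
endfacet
facet normal 0.989 -0.117 0.088
outer loop
vertex 4.068 3.349 1.54
vertex 4.114 3.786 1.604
vertex 3.911 3.335 3.291
endloop
endfacet
facet normal -0.537 -0.694 -0.479
outer loop
vertex -2.545 0.548 -3.989
vertex -3.086 0.742 -3.664
vertex -2.852 0.96 -4.242
endloop
endfacet
facet normal 0.787 0.236 -0.571
outer loop
vertex -2.545 0.548 -3.989
vertex -2.852 0.96 -4.242
vertex -2.114 1.998 -2.796
endloop
endfacet
facet normal -0.537 -0.694 -0.479
outer loop
vertex -2.852 0.96 -4.242
vertex -3.086 0.742 -3.664
vertex -3.335 1.208 -4.06
endloop
endfacet
facet normal 0.156 0.763 -0.627
outer loop
vertex -2.852 0.96 -4.242
vertex -3.335 1.208 -4.06
vertex -2.114 1.998 -2.796
endloop
endfacet
facet normal -0.537 -0.694 -0.479
outer loop
vertex -3.335 1.208 -4.06
vertex -3.086 0.742 -3.664
vertex -3.63 1.105 -3.58
endloop
endfacet
facet normal -0.467 0.879 -0.098
outer loop
vertex -3.335 1.208 -4.06
vertex -3.63 1.105 -3.58
vertex -2.114 1.998 -2.796
endloop
endfacet
facet normal -0.537 -0.693 -0.481
outer loop
vertex -3.63 1.105 -3.58
vertex -3.086 0.742 -3.664
vertex -3.516 0.728 -3.164
endloop
endfacet
facet normal -0.611 0.496 0.617
outer loop
vertex -3.63 1.105 -3.58
vertex -3.516 0.728 -3.164
vertex -2.114 1.998 -2.796
endloop
endfacet
facet normal -0.536 -0.694 -0.480
outer loop
vertex -3.516 0.728 -3.164
vertex -3.086 0.742 -3.664
vertex -3.077 0.362 -3.125
endloop
endfacet
facet normal -0.169 -0.098 0.981
outer loop
vertex -3.516 0.728 -3.164
vertex -3.077 0.362 -3.125
vertex -2.114 1.998 -2.796
endloop
endfacet
facet normal -0.537 -0.694 -0.480
outer loop
vertex -3.077 0.362 -3.125
vertex -3.086 0.742 -3.664
vertex -2.645 0.282 -3.492
endloop
endfacet
facet normal 0.526 -0.454 0.719
outer loop
vertex -3.077 0.362 -3.125
vertex -2.645 0.282 -3.492
vertex -2.114 1.998 -2.796
endloop
endfacet
facet normal -0.537 -0.694 -0.480
outer loop
vertex -2.645 0.282 -3.492
vertex -3.086 0.742 -3.664
vertex -2.545 0.548 -3.989
endloop
endfacet
facet normal 0.952 -0.306 0.028
outer loop
vertex -2.645 0.282 -3.492
vertex -2.545 0.548 -3.989
vertex -2.114 1.998 -2.796
endloop
endfacet
facet normal -0.937 0.099 0.334
outer loop
vertex -0.997 -2.935 2.106
vertex -1.023 -1.835 1.708
vertex -1.379 -3.294 1.14
endloop
endfacet
facet normal 0.022 -0.940 0.340
outer loop
vertex -0.517 -3.385 0.832
vertex -0.997 -2.935 2.106
vertex -1.379 -3.294 1.14
endloop
endfacet
facet normal -0.937 0.098 0.335
outer loop
vertex -1.379 -3.294 1.14
vertex -1.023 -1.835 1.708
vertex -1.406 -2.195 0.741
endloop
endfacet
facet normal -0.348 -0.327 -0.878
outer loop
vertex -1.406 -2.195 0.741
vertex -0.517 -3.385 0.832
vertex -1.379 -3.294 1.14
endloop
endfacet
facet normal 0.348 0.326 0.879
outer loop
vertex -0.997 -2.935 2.106
vertex -0.161 -1.926 1.4
vertex -1.023 -1.835 1.708
endloop
endfacet
facet normal 0.023 -0.940 0.341
outer loop
vertex -0.134 -3.025 1.799
vertex -0.997 -2.935 2.106
vertex -0.517 -3.385 0.832
endloop
endfacet
facet normal 0.347 0.328 0.879
outer loop
vertex -0.134 -3.025 1.799
vertex -0.161 -1.926 1.4
vertex -0.997 -2.935 2.106
endloop
endfacet
facet normal -0.023 0.940 -0.341
outer loop
vertex -1.023 -1.835 1.708
vertex -0.161 -1.926 1.4
vertex -1.406 -2.195 0.741
endloop
endfacet
facet normal -0.347 -0.326 -0.879
outer loop
vertex -0.543 -2.285 0.434
vertex -0.517 -3.385 0.832
vertex -1.406 -2.195 0.741
endloop
endfacet
facet normal -0.023 0.940 -0.340
outer loop
vertex -1.406 -2.195 0.741
vertex -0.161 -1.926 1.4
vertex -0.543 -2.285 0.434
endloop
endfacet
facet normal 0.937 -0.099 -0.334
outer loop
vertex -0.543 -2.285 0.434
vertex -0.134 -3.025 1.799
vertex -0.517 -3.385 0.832
endloop
endfacet
facet normal 0.937 -0.098 -0.334
outer loop
vertex -0.161 -1.926 1.4
vertex -0.134 -3.025 1.799
vertex -0.543 -2.285 0.434
endloop
endfacet

endsolid


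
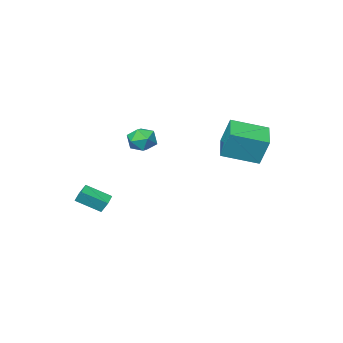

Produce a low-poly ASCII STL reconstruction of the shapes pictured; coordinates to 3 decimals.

solid 
facet normal -0.800 0.531 -0.281
outer loop
vertex -5.347 1.827 2.246
vertex -4.171 3.347 1.77
vertex -5.189 1.181 0.573
endloop
endfacet
facet normal -0.594 -0.768 0.240
outer loop
vertex -3.429 0.013 1.19
vertex -5.347 1.827 2.246
vertex -5.189 1.181 0.573
endloop
endfacet
facet normal -0.800 0.531 -0.281
outer loop
vertex -5.189 1.181 0.573
vertex -4.171 3.347 1.77
vertex -4.013 2.701 0.097
endloop
endfacet
facet normal 0.088 -0.359 -0.929
outer loop
vertex -4.013 2.701 0.097
vertex -3.429 0.013 1.19
vertex -5.189 1.181 0.573
endloop
endfacet
facet normal -0.088 0.359 0.929
outer loop
vertex -5.347 1.827 2.246
vertex -2.411 2.179 2.387
vertex -4.171 3.347 1.77
endloop
endfacet
facet normal -0.594 -0.768 0.240
outer loop
vertex -3.587 0.659 2.863
vertex -5.347 1.827 2.246
vertex -3.429 0.013 1.19
endloop
endfacet
facet normal -0.088 0.359 0.929
outer loop
vertex -3.587 0.659 2.863
vertex -2.411 2.179 2.387
vertex -5.347 1.827 2.246
endloop
endfacet
facet normal 0.594 0.768 -0.240
outer loop
vertex -4.171 3.347 1.77
vertex -2.411 2.179 2.387
vertex -4.013 2.701 0.097
endloop
endfacet
facet normal 0.088 -0.359 -0.929
outer loop
vertex -2.253 1.533 0.714
vertex -3.429 0.013 1.19
vertex -4.013 2.701 0.097
endloop
endfacet
facet normal 0.594 0.768 -0.240
outer loop
vertex -4.013 2.701 0.097
vertex -2.411 2.179 2.387
vertex -2.253 1.533 0.714
endloop
endfacet
facet normal 0.800 -0.531 0.281
outer loop
vertex -2.253 1.533 0.714
vertex -3.587 0.659 2.863
vertex -3.429 0.013 1.19
endloop
endfacet
facet normal 0.800 -0.531 0.281
outer loop
vertex -2.411 2.179 2.387
vertex -3.587 0.659 2.863
vertex -2.253 1.533 0.714
endloop
endfacet
facet normal -0.721 -0.663 0.199
outer loop
vertex 2.827 -3.851 -1.955
vertex 1.738 -2.907 -2.757
vertex 3.002 -4.256 -2.67
endloop
endfacet
facet normal 0.660 -0.573 0.486
outer loop
vertex 3.702 -3.613 -2.863
vertex 2.827 -3.851 -1.955
vertex 3.002 -4.256 -2.67
endloop
endfacet
facet normal -0.721 -0.663 0.199
outer loop
vertex 3.002 -4.256 -2.67
vertex 1.738 -2.907 -2.757
vertex 1.913 -3.312 -3.471
endloop
endfacet
facet normal 0.208 -0.482 -0.851
outer loop
vertex 1.913 -3.312 -3.471
vertex 3.702 -3.613 -2.863
vertex 3.002 -4.256 -2.67
endloop
endfacet
facet normal -0.208 0.482 0.851
outer loop
vertex 2.827 -3.851 -1.955
vertex 2.438 -2.264 -2.95
vertex 1.738 -2.907 -2.757
endloop
endfacet
facet normal 0.660 -0.572 0.486
outer loop
vertex 3.527 -3.208 -2.149
vertex 2.827 -3.851 -1.955
vertex 3.702 -3.613 -2.863
endloop
endfacet
facet normal -0.208 0.483 0.851
outer loop
vertex 3.527 -3.208 -2.149
vertex 2.438 -2.264 -2.95
vertex 2.827 -3.851 -1.955
endloop
endfacet
facet normal -0.660 0.572 -0.486
outer loop
vertex 1.738 -2.907 -2.757
vertex 2.438 -2.264 -2.95
vertex 1.913 -3.312 -3.471
endloop
endfacet
facet normal 0.208 -0.483 -0.851
outer loop
vertex 2.613 -2.669 -3.665
vertex 3.702 -3.613 -2.863
vertex 1.913 -3.312 -3.471
endloop
endfacet
facet normal -0.660 0.572 -0.486
outer loop
vertex 1.913 -3.312 -3.471
vertex 2.438 -2.264 -2.95
vertex 2.613 -2.669 -3.665
endloop
endfacet
facet normal 0.722 0.663 -0.199
outer loop
vertex 2.613 -2.669 -3.665
vertex 3.527 -3.208 -2.149
vertex 3.702 -3.613 -2.863
endloop
endfacet
facet normal 0.721 0.663 -0.199
outer loop
vertex 2.438 -2.264 -2.95
vertex 3.527 -3.208 -2.149
vertex 2.613 -2.669 -3.665
endloop
endfacet
facet normal -0.914 0.383 0.138
outer loop
vertex -1.246 -2.85 0.569
vertex -1.585 -3.726 0.753
vertex -1.25 -3.183 1.466
endloop
endfacet
facet normal -0.409 0.856 0.316
outer loop
vertex -1.246 -2.85 0.569
vertex -1.25 -3.183 1.466
vertex -0.492 -2.7 1.139
endloop
endfacet
facet normal 0.002 0.966 -0.257
outer loop
vertex -1.246 -2.85 0.569
vertex -0.492 -2.7 1.139
vertex -0.359 -2.944 0.224
endloop
endfacet
facet normal -0.248 0.561 -0.790
outer loop
vertex -1.246 -2.85 0.569
vertex -0.359 -2.944 0.224
vertex -1.034 -3.578 -0.015
endloop
endfacet
facet normal -0.814 0.200 -0.545
outer loop
vertex -1.246 -2.85 0.569
vertex -1.034 -3.578 -0.015
vertex -1.585 -3.726 0.753
endloop
endfacet
facet normal -0.004 0.565 0.825
outer loop
vertex -0.492 -2.7 1.139
vertex -1.25 -3.183 1.466
vertex -0.366 -3.482 1.675
endloop
endfacet
facet normal -0.819 -0.201 0.538
outer loop
vertex -1.25 -3.183 1.466
vertex -1.585 -3.726 0.753
vertex -1.041 -4.116 1.436
endloop
endfacet
facet normal -0.658 -0.495 -0.567
outer loop
vertex -1.585 -3.726 0.753
vertex -1.034 -3.578 -0.015
vertex -0.908 -4.36 0.521
endloop
endfacet
facet normal 0.257 0.089 -0.962
outer loop
vertex -1.034 -3.578 -0.015
vertex -0.359 -2.944 0.224
vertex -0.15 -3.877 0.194
endloop
endfacet
facet normal 0.661 0.743 -0.102
outer loop
vertex -0.359 -2.944 0.224
vertex -0.492 -2.7 1.139
vertex 0.185 -3.334 0.907
endloop
endfacet
facet normal 0.248 -0.561 0.790
outer loop
vertex -0.154 -4.21 1.091
vertex -0.366 -3.482 1.675
vertex -1.041 -4.116 1.436
endloop
endfacet
facet normal -0.002 -0.966 0.257
outer loop
vertex -0.154 -4.21 1.091
vertex -1.041 -4.116 1.436
vertex -0.908 -4.36 0.521
endloop
endfacet
facet normal 0.409 -0.856 -0.316
outer loop
vertex -0.154 -4.21 1.091
vertex -0.908 -4.36 0.521
vertex -0.15 -3.877 0.194
endloop
endfacet
facet normal 0.914 -0.383 -0.138
outer loop
vertex -0.154 -4.21 1.091
vertex -0.15 -3.877 0.194
vertex 0.185 -3.334 0.907
endloop
endfacet
facet normal 0.814 -0.200 0.545
outer loop
vertex -0.154 -4.21 1.091
vertex 0.185 -3.334 0.907
vertex -0.366 -3.482 1.675
endloop
endfacet
facet normal -0.257 -0.089 0.962
outer loop
vertex -1.041 -4.116 1.436
vertex -0.366 -3.482 1.675
vertex -1.25 -3.183 1.466
endloop
endfacet
facet normal -0.661 -0.743 0.102
outer loop
vertex -0.908 -4.36 0.521
vertex -1.041 -4.116 1.436
vertex -1.585 -3.726 0.753
endloop
endfacet
facet normal 0.004 -0.565 -0.825
outer loop
vertex -0.15 -3.877 0.194
vertex -0.908 -4.36 0.521
vertex -1.034 -3.578 -0.015
endloop
endfacet
facet normal 0.819 0.201 -0.538
outer loop
vertex 0.185 -3.334 0.907
vertex -0.15 -3.877 0.194
vertex -0.359 -2.944 0.224
endloop
endfacet
facet normal 0.658 0.495 0.567
outer loop
vertex -0.366 -3.482 1.675
vertex 0.185 -3.334 0.907
vertex -0.492 -2.7 1.139
endloop
endfacet

endsolid


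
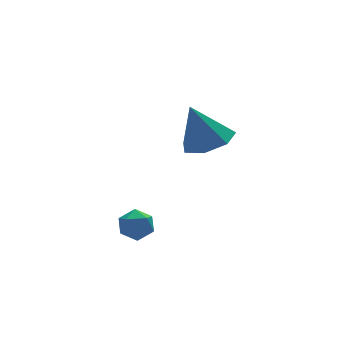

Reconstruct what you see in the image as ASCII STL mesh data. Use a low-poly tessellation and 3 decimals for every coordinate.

solid 
facet normal -0.515 0.357 0.779
outer loop
vertex -0.362 -0.357 1.022
vertex -0.314 -0.926 1.314
vertex 0.136 -0.479 1.407
endloop
endfacet
facet normal -0.143 0.875 0.462
outer loop
vertex -0.362 -0.357 1.022
vertex 0.136 -0.479 1.407
vertex 0.227 -0.171 0.852
endloop
endfacet
facet normal -0.351 0.910 -0.220
outer loop
vertex -0.362 -0.357 1.022
vertex 0.227 -0.171 0.852
vertex -0.166 -0.428 0.415
endloop
endfacet
facet normal -0.852 0.411 -0.323
outer loop
vertex -0.362 -0.357 1.022
vertex -0.166 -0.428 0.415
vertex -0.5 -0.895 0.701
endloop
endfacet
facet normal -0.954 0.070 0.293
outer loop
vertex -0.362 -0.357 1.022
vertex -0.5 -0.895 0.701
vertex -0.314 -0.926 1.314
endloop
endfacet
facet normal 0.546 0.691 0.473
outer loop
vertex 0.227 -0.171 0.852
vertex 0.136 -0.479 1.407
vertex 0.64 -0.625 1.039
endloop
endfacet
facet normal -0.057 -0.148 0.987
outer loop
vertex 0.136 -0.479 1.407
vertex -0.314 -0.926 1.314
vertex 0.306 -1.092 1.325
endloop
endfacet
facet normal -0.764 -0.613 0.201
outer loop
vertex -0.314 -0.926 1.314
vertex -0.5 -0.895 0.701
vertex -0.087 -1.349 0.888
endloop
endfacet
facet normal -0.600 -0.060 -0.798
outer loop
vertex -0.5 -0.895 0.701
vertex -0.166 -0.428 0.415
vertex 0.004 -1.041 0.333
endloop
endfacet
facet normal 0.211 0.748 -0.630
outer loop
vertex -0.166 -0.428 0.415
vertex 0.227 -0.171 0.852
vertex 0.454 -0.594 0.426
endloop
endfacet
facet normal 0.852 -0.411 0.323
outer loop
vertex 0.502 -1.163 0.718
vertex 0.64 -0.625 1.039
vertex 0.306 -1.092 1.325
endloop
endfacet
facet normal 0.351 -0.910 0.220
outer loop
vertex 0.502 -1.163 0.718
vertex 0.306 -1.092 1.325
vertex -0.087 -1.349 0.888
endloop
endfacet
facet normal 0.143 -0.875 -0.462
outer loop
vertex 0.502 -1.163 0.718
vertex -0.087 -1.349 0.888
vertex 0.004 -1.041 0.333
endloop
endfacet
facet normal 0.515 -0.357 -0.779
outer loop
vertex 0.502 -1.163 0.718
vertex 0.004 -1.041 0.333
vertex 0.454 -0.594 0.426
endloop
endfacet
facet normal 0.954 -0.070 -0.293
outer loop
vertex 0.502 -1.163 0.718
vertex 0.454 -0.594 0.426
vertex 0.64 -0.625 1.039
endloop
endfacet
facet normal 0.600 0.060 0.798
outer loop
vertex 0.306 -1.092 1.325
vertex 0.64 -0.625 1.039
vertex 0.136 -0.479 1.407
endloop
endfacet
facet normal -0.211 -0.748 0.630
outer loop
vertex -0.087 -1.349 0.888
vertex 0.306 -1.092 1.325
vertex -0.314 -0.926 1.314
endloop
endfacet
facet normal -0.546 -0.691 -0.473
outer loop
vertex 0.004 -1.041 0.333
vertex -0.087 -1.349 0.888
vertex -0.5 -0.895 0.701
endloop
endfacet
facet normal 0.057 0.148 -0.987
outer loop
vertex 0.454 -0.594 0.426
vertex 0.004 -1.041 0.333
vertex -0.166 -0.428 0.415
endloop
endfacet
facet normal 0.764 0.613 -0.201
outer loop
vertex 0.64 -0.625 1.039
vertex 0.454 -0.594 0.426
vertex 0.227 -0.171 0.852
endloop
endfacet
facet normal 0.329 -0.170 -0.929
outer loop
vertex 4.892 2.804 2.044
vertex 4.021 3.075 1.686
vertex 4.809 3.631 1.863
endloop
endfacet
facet normal 0.684 0.221 0.696
outer loop
vertex 4.892 2.804 2.044
vertex 4.809 3.631 1.863
vertex 3.459 3.365 3.274
endloop
endfacet
facet normal 0.329 -0.170 -0.929
outer loop
vertex 4.809 3.631 1.863
vertex 4.021 3.075 1.686
vertex 4.132 4.039 1.549
endloop
endfacet
facet normal 0.301 0.843 0.447
outer loop
vertex 4.809 3.631 1.863
vertex 4.132 4.039 1.549
vertex 3.459 3.365 3.274
endloop
endfacet
facet normal 0.329 -0.170 -0.929
outer loop
vertex 4.132 4.039 1.549
vertex 4.021 3.075 1.686
vertex 3.372 3.722 1.338
endloop
endfacet
facet normal -0.421 0.888 0.183
outer loop
vertex 4.132 4.039 1.549
vertex 3.372 3.722 1.338
vertex 3.459 3.365 3.274
endloop
endfacet
facet normal 0.330 -0.169 -0.929
outer loop
vertex 3.372 3.722 1.338
vertex 4.021 3.075 1.686
vertex 3.101 2.917 1.388
endloop
endfacet
facet normal -0.941 0.323 0.102
outer loop
vertex 3.372 3.722 1.338
vertex 3.101 2.917 1.388
vertex 3.459 3.365 3.274
endloop
endfacet
facet normal 0.330 -0.170 -0.929
outer loop
vertex 3.101 2.917 1.388
vertex 4.021 3.075 1.686
vertex 3.523 2.232 1.663
endloop
endfacet
facet normal -0.865 -0.426 0.265
outer loop
vertex 3.101 2.917 1.388
vertex 3.523 2.232 1.663
vertex 3.459 3.365 3.274
endloop
endfacet
facet normal 0.329 -0.169 -0.929
outer loop
vertex 3.523 2.232 1.663
vertex 4.021 3.075 1.686
vertex 4.32 2.181 1.955
endloop
endfacet
facet normal -0.252 -0.796 0.550
outer loop
vertex 3.523 2.232 1.663
vertex 4.32 2.181 1.955
vertex 3.459 3.365 3.274
endloop
endfacet
facet normal 0.329 -0.169 -0.929
outer loop
vertex 4.32 2.181 1.955
vertex 4.021 3.075 1.686
vertex 4.892 2.804 2.044
endloop
endfacet
facet normal 0.438 -0.508 0.742
outer loop
vertex 4.32 2.181 1.955
vertex 4.892 2.804 2.044
vertex 3.459 3.365 3.274
endloop
endfacet

endsolid


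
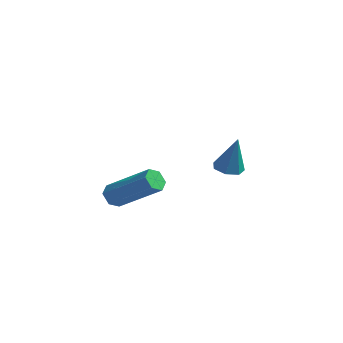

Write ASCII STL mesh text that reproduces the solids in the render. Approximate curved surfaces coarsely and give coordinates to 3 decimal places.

solid 
facet normal -0.223 -0.030 -0.974
outer loop
vertex 0.253 3.642 -2.999
vertex -0.297 3.877 -2.88
vertex 0.222 4.171 -3.008
endloop
endfacet
facet normal 0.992 0.060 0.107
outer loop
vertex 0.253 3.642 -2.999
vertex 0.222 4.171 -3.008
vertex 0.057 3.923 -1.34
endloop
endfacet
facet normal -0.224 -0.029 -0.974
outer loop
vertex 0.222 4.171 -3.008
vertex -0.297 3.877 -2.88
vertex -0.2 4.478 -2.92
endloop
endfacet
facet normal 0.603 0.778 0.175
outer loop
vertex 0.222 4.171 -3.008
vertex -0.2 4.478 -2.92
vertex 0.057 3.923 -1.34
endloop
endfacet
facet normal -0.224 -0.029 -0.974
outer loop
vertex -0.2 4.478 -2.92
vertex -0.297 3.877 -2.88
vertex -0.695 4.332 -2.802
endloop
endfacet
facet normal -0.186 0.917 0.352
outer loop
vertex -0.2 4.478 -2.92
vertex -0.695 4.332 -2.802
vertex 0.057 3.923 -1.34
endloop
endfacet
facet normal -0.225 -0.030 -0.974
outer loop
vertex -0.695 4.332 -2.802
vertex -0.297 3.877 -2.88
vertex -0.89 3.844 -2.742
endloop
endfacet
facet normal -0.778 0.373 0.505
outer loop
vertex -0.695 4.332 -2.802
vertex -0.89 3.844 -2.742
vertex 0.057 3.923 -1.34
endloop
endfacet
facet normal -0.225 -0.029 -0.974
outer loop
vertex -0.89 3.844 -2.742
vertex -0.297 3.877 -2.88
vertex -0.639 3.38 -2.786
endloop
endfacet
facet normal -0.731 -0.444 0.518
outer loop
vertex -0.89 3.844 -2.742
vertex -0.639 3.38 -2.786
vertex 0.057 3.923 -1.34
endloop
endfacet
facet normal -0.224 -0.030 -0.974
outer loop
vertex -0.639 3.38 -2.786
vertex -0.297 3.877 -2.88
vertex -0.13 3.291 -2.9
endloop
endfacet
facet normal -0.075 -0.921 0.382
outer loop
vertex -0.639 3.38 -2.786
vertex -0.13 3.291 -2.9
vertex 0.057 3.923 -1.34
endloop
endfacet
facet normal -0.224 -0.031 -0.974
outer loop
vertex -0.13 3.291 -2.9
vertex -0.297 3.877 -2.88
vertex 0.253 3.642 -2.999
endloop
endfacet
facet normal 0.690 -0.696 0.199
outer loop
vertex -0.13 3.291 -2.9
vertex 0.253 3.642 -2.999
vertex 0.057 3.923 -1.34
endloop
endfacet
facet normal -0.812 -0.014 -0.583
outer loop
vertex -2.055 -1.081 -2.973
vertex -2.35 -1.005 -2.564
vertex -2.169 -0.606 -2.826
endloop
endfacet
facet normal 0.539 0.364 -0.759
outer loop
vertex -2.055 -1.081 -2.973
vertex -2.169 -0.606 -2.826
vertex -0.374 -1.051 -1.765
endloop
endfacet
facet normal 0.539 0.367 -0.758
outer loop
vertex -0.374 -1.051 -1.765
vertex -2.169 -0.606 -2.826
vertex -0.489 -0.577 -1.617
endloop
endfacet
facet normal 0.811 0.014 0.584
outer loop
vertex -0.374 -1.051 -1.765
vertex -0.489 -0.577 -1.617
vertex -0.67 -0.975 -1.356
endloop
endfacet
facet normal -0.811 -0.016 -0.584
outer loop
vertex -2.169 -0.606 -2.826
vertex -2.35 -1.005 -2.564
vertex -2.465 -0.53 -2.417
endloop
endfacet
facet normal 0.076 0.989 -0.129
outer loop
vertex -2.169 -0.606 -2.826
vertex -2.465 -0.53 -2.417
vertex -0.489 -0.577 -1.617
endloop
endfacet
facet normal 0.077 0.988 -0.131
outer loop
vertex -0.489 -0.577 -1.617
vertex -2.465 -0.53 -2.417
vertex -0.784 -0.5 -1.209
endloop
endfacet
facet normal 0.812 0.014 0.584
outer loop
vertex -0.489 -0.577 -1.617
vertex -0.784 -0.5 -1.209
vertex -0.67 -0.975 -1.356
endloop
endfacet
facet normal -0.811 -0.016 -0.584
outer loop
vertex -2.465 -0.53 -2.417
vertex -2.35 -1.005 -2.564
vertex -2.646 -0.929 -2.155
endloop
endfacet
facet normal -0.464 0.624 0.630
outer loop
vertex -2.465 -0.53 -2.417
vertex -2.646 -0.929 -2.155
vertex -0.784 -0.5 -1.209
endloop
endfacet
facet normal -0.464 0.624 0.630
outer loop
vertex -0.784 -0.5 -1.209
vertex -2.646 -0.929 -2.155
vertex -0.965 -0.899 -0.947
endloop
endfacet
facet normal 0.812 0.014 0.583
outer loop
vertex -0.784 -0.5 -1.209
vertex -0.965 -0.899 -0.947
vertex -0.67 -0.975 -1.356
endloop
endfacet
facet normal -0.811 -0.014 -0.584
outer loop
vertex -2.646 -0.929 -2.155
vertex -2.35 -1.005 -2.564
vertex -2.531 -1.403 -2.303
endloop
endfacet
facet normal -0.538 -0.367 0.758
outer loop
vertex -2.646 -0.929 -2.155
vertex -2.531 -1.403 -2.303
vertex -0.965 -0.899 -0.947
endloop
endfacet
facet normal -0.540 -0.364 0.759
outer loop
vertex -0.965 -0.899 -0.947
vertex -2.531 -1.403 -2.303
vertex -0.851 -1.374 -1.094
endloop
endfacet
facet normal 0.812 0.014 0.583
outer loop
vertex -0.965 -0.899 -0.947
vertex -0.851 -1.374 -1.094
vertex -0.67 -0.975 -1.356
endloop
endfacet
facet normal -0.812 -0.014 -0.584
outer loop
vertex -2.531 -1.403 -2.303
vertex -2.35 -1.005 -2.564
vertex -2.236 -1.48 -2.711
endloop
endfacet
facet normal -0.077 -0.988 0.131
outer loop
vertex -2.531 -1.403 -2.303
vertex -2.236 -1.48 -2.711
vertex -0.851 -1.374 -1.094
endloop
endfacet
facet normal -0.075 -0.989 0.129
outer loop
vertex -0.851 -1.374 -1.094
vertex -2.236 -1.48 -2.711
vertex -0.555 -1.45 -1.503
endloop
endfacet
facet normal 0.811 0.016 0.584
outer loop
vertex -0.851 -1.374 -1.094
vertex -0.555 -1.45 -1.503
vertex -0.67 -0.975 -1.356
endloop
endfacet
facet normal -0.812 -0.014 -0.583
outer loop
vertex -2.236 -1.48 -2.711
vertex -2.35 -1.005 -2.564
vertex -2.055 -1.081 -2.973
endloop
endfacet
facet normal 0.464 -0.624 -0.630
outer loop
vertex -2.236 -1.48 -2.711
vertex -2.055 -1.081 -2.973
vertex -0.555 -1.45 -1.503
endloop
endfacet
facet normal 0.464 -0.624 -0.630
outer loop
vertex -0.555 -1.45 -1.503
vertex -2.055 -1.081 -2.973
vertex -0.374 -1.051 -1.765
endloop
endfacet
facet normal 0.811 0.016 0.584
outer loop
vertex -0.555 -1.45 -1.503
vertex -0.374 -1.051 -1.765
vertex -0.67 -0.975 -1.356
endloop
endfacet

endsolid


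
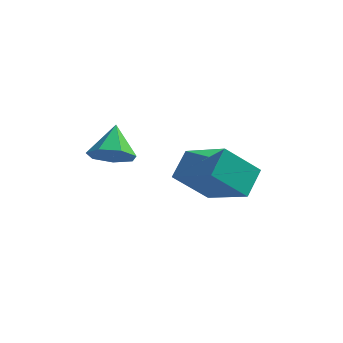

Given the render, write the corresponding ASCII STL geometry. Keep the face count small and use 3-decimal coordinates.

solid 
facet normal -0.588 -0.409 0.698
outer loop
vertex 2.653 -4.168 2.234
vertex 2.763 -3.354 2.804
vertex 1.354 -3.5 1.532
endloop
endfacet
facet normal -0.110 -0.814 -0.571
outer loop
vertex 2.177 -2.926 0.556
vertex 2.653 -4.168 2.234
vertex 1.354 -3.5 1.532
endloop
endfacet
facet normal -0.587 -0.410 0.698
outer loop
vertex 1.354 -3.5 1.532
vertex 2.763 -3.354 2.804
vertex 1.464 -2.686 2.103
endloop
endfacet
facet normal -0.801 0.412 -0.433
outer loop
vertex 1.464 -2.686 2.103
vertex 2.177 -2.926 0.556
vertex 1.354 -3.5 1.532
endloop
endfacet
facet normal 0.801 -0.412 0.434
outer loop
vertex 2.653 -4.168 2.234
vertex 3.586 -2.78 1.828
vertex 2.763 -3.354 2.804
endloop
endfacet
facet normal -0.110 -0.814 -0.571
outer loop
vertex 3.476 -3.594 1.257
vertex 2.653 -4.168 2.234
vertex 2.177 -2.926 0.556
endloop
endfacet
facet normal 0.802 -0.412 0.433
outer loop
vertex 3.476 -3.594 1.257
vertex 3.586 -2.78 1.828
vertex 2.653 -4.168 2.234
endloop
endfacet
facet normal 0.110 0.813 0.571
outer loop
vertex 2.763 -3.354 2.804
vertex 3.586 -2.78 1.828
vertex 1.464 -2.686 2.103
endloop
endfacet
facet normal -0.802 0.412 -0.433
outer loop
vertex 2.287 -2.112 1.126
vertex 2.177 -2.926 0.556
vertex 1.464 -2.686 2.103
endloop
endfacet
facet normal 0.110 0.814 0.571
outer loop
vertex 1.464 -2.686 2.103
vertex 3.586 -2.78 1.828
vertex 2.287 -2.112 1.126
endloop
endfacet
facet normal 0.587 0.409 -0.698
outer loop
vertex 2.287 -2.112 1.126
vertex 3.476 -3.594 1.257
vertex 2.177 -2.926 0.556
endloop
endfacet
facet normal 0.588 0.410 -0.698
outer loop
vertex 3.586 -2.78 1.828
vertex 3.476 -3.594 1.257
vertex 2.287 -2.112 1.126
endloop
endfacet
facet normal 0.154 -0.731 -0.665
outer loop
vertex 0.199 -3.362 1.84
vertex -0.245 -3.766 2.181
vertex -0.373 -3.324 1.666
endloop
endfacet
facet normal 0.147 0.950 -0.276
outer loop
vertex 0.199 -3.362 1.84
vertex -0.373 -3.324 1.666
vertex -0.415 -2.954 2.919
endloop
endfacet
facet normal 0.154 -0.731 -0.665
outer loop
vertex -0.373 -3.324 1.666
vertex -0.245 -3.766 2.181
vertex -0.848 -3.619 1.88
endloop
endfacet
facet normal -0.589 0.769 -0.247
outer loop
vertex -0.373 -3.324 1.666
vertex -0.848 -3.619 1.88
vertex -0.415 -2.954 2.919
endloop
endfacet
facet normal 0.153 -0.731 -0.664
outer loop
vertex -0.848 -3.619 1.88
vertex -0.245 -3.766 2.181
vertex -0.869 -4.024 2.321
endloop
endfacet
facet normal -0.937 0.279 0.212
outer loop
vertex -0.848 -3.619 1.88
vertex -0.869 -4.024 2.321
vertex -0.415 -2.954 2.919
endloop
endfacet
facet normal 0.153 -0.731 -0.665
outer loop
vertex -0.869 -4.024 2.321
vertex -0.245 -3.766 2.181
vertex -0.42 -4.235 2.656
endloop
endfacet
facet normal -0.636 -0.153 0.756
outer loop
vertex -0.869 -4.024 2.321
vertex -0.42 -4.235 2.656
vertex -0.415 -2.954 2.919
endloop
endfacet
facet normal 0.155 -0.731 -0.665
outer loop
vertex -0.42 -4.235 2.656
vertex -0.245 -3.766 2.181
vertex 0.161 -4.092 2.634
endloop
endfacet
facet normal 0.086 -0.201 0.976
outer loop
vertex -0.42 -4.235 2.656
vertex 0.161 -4.092 2.634
vertex -0.415 -2.954 2.919
endloop
endfacet
facet normal 0.153 -0.732 -0.664
outer loop
vertex 0.161 -4.092 2.634
vertex -0.245 -3.766 2.181
vertex 0.437 -3.704 2.27
endloop
endfacet
facet normal 0.688 0.172 0.705
outer loop
vertex 0.161 -4.092 2.634
vertex 0.437 -3.704 2.27
vertex -0.415 -2.954 2.919
endloop
endfacet
facet normal 0.153 -0.730 -0.666
outer loop
vertex 0.437 -3.704 2.27
vertex -0.245 -3.766 2.181
vertex 0.199 -3.362 1.84
endloop
endfacet
facet normal 0.715 0.684 0.148
outer loop
vertex 0.437 -3.704 2.27
vertex 0.199 -3.362 1.84
vertex -0.415 -2.954 2.919
endloop
endfacet

endsolid


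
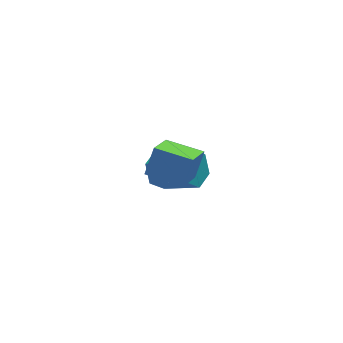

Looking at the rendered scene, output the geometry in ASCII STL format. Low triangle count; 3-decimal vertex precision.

solid 
facet normal -0.656 0.622 -0.427
outer loop
vertex 2.411 2.523 -3.856
vertex 1.697 2.27 -3.128
vertex 2.353 3.074 -2.964
endloop
endfacet
facet normal 0.753 0.581 -0.310
outer loop
vertex 2.411 2.523 -3.856
vertex 2.353 3.074 -2.964
vertex 3.696 1.302 -3.02
endloop
endfacet
facet normal 0.753 0.580 -0.310
outer loop
vertex 3.696 1.302 -3.02
vertex 2.353 3.074 -2.964
vertex 3.639 1.853 -2.128
endloop
endfacet
facet normal 0.656 -0.623 0.427
outer loop
vertex 3.696 1.302 -3.02
vertex 3.639 1.853 -2.128
vertex 2.983 1.05 -2.292
endloop
endfacet
facet normal -0.656 0.622 -0.426
outer loop
vertex 2.353 3.074 -2.964
vertex 1.697 2.27 -3.128
vertex 1.64 2.821 -2.236
endloop
endfacet
facet normal 0.329 0.744 0.581
outer loop
vertex 2.353 3.074 -2.964
vertex 1.64 2.821 -2.236
vertex 3.639 1.853 -2.128
endloop
endfacet
facet normal 0.329 0.745 0.581
outer loop
vertex 3.639 1.853 -2.128
vertex 1.64 2.821 -2.236
vertex 2.925 1.601 -1.4
endloop
endfacet
facet normal 0.655 -0.623 0.427
outer loop
vertex 3.639 1.853 -2.128
vertex 2.925 1.601 -1.4
vertex 2.983 1.05 -2.292
endloop
endfacet
facet normal -0.656 0.623 -0.427
outer loop
vertex 1.64 2.821 -2.236
vertex 1.697 2.27 -3.128
vertex 0.984 2.018 -2.4
endloop
endfacet
facet normal -0.424 0.164 0.891
outer loop
vertex 1.64 2.821 -2.236
vertex 0.984 2.018 -2.4
vertex 2.925 1.601 -1.4
endloop
endfacet
facet normal -0.424 0.164 0.891
outer loop
vertex 2.925 1.601 -1.4
vertex 0.984 2.018 -2.4
vertex 2.269 0.797 -1.564
endloop
endfacet
facet normal 0.656 -0.622 0.427
outer loop
vertex 2.925 1.601 -1.4
vertex 2.269 0.797 -1.564
vertex 2.983 1.05 -2.292
endloop
endfacet
facet normal -0.656 0.623 -0.427
outer loop
vertex 0.984 2.018 -2.4
vertex 1.697 2.27 -3.128
vertex 1.041 1.467 -3.292
endloop
endfacet
facet normal -0.753 -0.580 0.310
outer loop
vertex 0.984 2.018 -2.4
vertex 1.041 1.467 -3.292
vertex 2.269 0.797 -1.564
endloop
endfacet
facet normal -0.753 -0.581 0.310
outer loop
vertex 2.269 0.797 -1.564
vertex 1.041 1.467 -3.292
vertex 2.327 0.246 -2.456
endloop
endfacet
facet normal 0.656 -0.622 0.427
outer loop
vertex 2.269 0.797 -1.564
vertex 2.327 0.246 -2.456
vertex 2.983 1.05 -2.292
endloop
endfacet
facet normal -0.655 0.623 -0.427
outer loop
vertex 1.041 1.467 -3.292
vertex 1.697 2.27 -3.128
vertex 1.755 1.719 -4.02
endloop
endfacet
facet normal -0.329 -0.745 -0.581
outer loop
vertex 1.041 1.467 -3.292
vertex 1.755 1.719 -4.02
vertex 2.327 0.246 -2.456
endloop
endfacet
facet normal -0.329 -0.745 -0.581
outer loop
vertex 2.327 0.246 -2.456
vertex 1.755 1.719 -4.02
vertex 3.04 0.499 -3.184
endloop
endfacet
facet normal 0.656 -0.622 0.426
outer loop
vertex 2.327 0.246 -2.456
vertex 3.04 0.499 -3.184
vertex 2.983 1.05 -2.292
endloop
endfacet
facet normal -0.656 0.622 -0.427
outer loop
vertex 1.755 1.719 -4.02
vertex 1.697 2.27 -3.128
vertex 2.411 2.523 -3.856
endloop
endfacet
facet normal 0.424 -0.164 -0.891
outer loop
vertex 1.755 1.719 -4.02
vertex 2.411 2.523 -3.856
vertex 3.04 0.499 -3.184
endloop
endfacet
facet normal 0.424 -0.164 -0.891
outer loop
vertex 3.04 0.499 -3.184
vertex 2.411 2.523 -3.856
vertex 3.696 1.302 -3.02
endloop
endfacet
facet normal 0.656 -0.623 0.427
outer loop
vertex 3.04 0.499 -3.184
vertex 3.696 1.302 -3.02
vertex 2.983 1.05 -2.292
endloop
endfacet
facet normal -0.487 -0.778 0.396
outer loop
vertex 1.651 -3.669 2.295
vertex 0.277 -2.682 2.544
vertex 1.169 -4.018 1.017
endloop
endfacet
facet normal 0.804 -0.577 -0.145
outer loop
vertex 1.983 -2.718 0.356
vertex 1.651 -3.669 2.295
vertex 1.169 -4.018 1.017
endloop
endfacet
facet normal -0.488 -0.778 0.396
outer loop
vertex 1.169 -4.018 1.017
vertex 0.277 -2.682 2.544
vertex -0.205 -3.03 1.266
endloop
endfacet
facet normal -0.342 -0.247 -0.907
outer loop
vertex -0.205 -3.03 1.266
vertex 1.983 -2.718 0.356
vertex 1.169 -4.018 1.017
endloop
endfacet
facet normal 0.342 0.247 0.907
outer loop
vertex 1.651 -3.669 2.295
vertex 1.091 -1.382 1.883
vertex 0.277 -2.682 2.544
endloop
endfacet
facet normal 0.803 -0.578 -0.146
outer loop
vertex 2.465 -2.37 1.634
vertex 1.651 -3.669 2.295
vertex 1.983 -2.718 0.356
endloop
endfacet
facet normal 0.342 0.247 0.907
outer loop
vertex 2.465 -2.37 1.634
vertex 1.091 -1.382 1.883
vertex 1.651 -3.669 2.295
endloop
endfacet
facet normal -0.803 0.577 0.146
outer loop
vertex 0.277 -2.682 2.544
vertex 1.091 -1.382 1.883
vertex -0.205 -3.03 1.266
endloop
endfacet
facet normal -0.342 -0.247 -0.907
outer loop
vertex 0.609 -1.731 0.605
vertex 1.983 -2.718 0.356
vertex -0.205 -3.03 1.266
endloop
endfacet
facet normal -0.803 0.577 0.145
outer loop
vertex -0.205 -3.03 1.266
vertex 1.091 -1.382 1.883
vertex 0.609 -1.731 0.605
endloop
endfacet
facet normal 0.487 0.778 -0.396
outer loop
vertex 0.609 -1.731 0.605
vertex 2.465 -2.37 1.634
vertex 1.983 -2.718 0.356
endloop
endfacet
facet normal 0.488 0.778 -0.396
outer loop
vertex 1.091 -1.382 1.883
vertex 2.465 -2.37 1.634
vertex 0.609 -1.731 0.605
endloop
endfacet

endsolid
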